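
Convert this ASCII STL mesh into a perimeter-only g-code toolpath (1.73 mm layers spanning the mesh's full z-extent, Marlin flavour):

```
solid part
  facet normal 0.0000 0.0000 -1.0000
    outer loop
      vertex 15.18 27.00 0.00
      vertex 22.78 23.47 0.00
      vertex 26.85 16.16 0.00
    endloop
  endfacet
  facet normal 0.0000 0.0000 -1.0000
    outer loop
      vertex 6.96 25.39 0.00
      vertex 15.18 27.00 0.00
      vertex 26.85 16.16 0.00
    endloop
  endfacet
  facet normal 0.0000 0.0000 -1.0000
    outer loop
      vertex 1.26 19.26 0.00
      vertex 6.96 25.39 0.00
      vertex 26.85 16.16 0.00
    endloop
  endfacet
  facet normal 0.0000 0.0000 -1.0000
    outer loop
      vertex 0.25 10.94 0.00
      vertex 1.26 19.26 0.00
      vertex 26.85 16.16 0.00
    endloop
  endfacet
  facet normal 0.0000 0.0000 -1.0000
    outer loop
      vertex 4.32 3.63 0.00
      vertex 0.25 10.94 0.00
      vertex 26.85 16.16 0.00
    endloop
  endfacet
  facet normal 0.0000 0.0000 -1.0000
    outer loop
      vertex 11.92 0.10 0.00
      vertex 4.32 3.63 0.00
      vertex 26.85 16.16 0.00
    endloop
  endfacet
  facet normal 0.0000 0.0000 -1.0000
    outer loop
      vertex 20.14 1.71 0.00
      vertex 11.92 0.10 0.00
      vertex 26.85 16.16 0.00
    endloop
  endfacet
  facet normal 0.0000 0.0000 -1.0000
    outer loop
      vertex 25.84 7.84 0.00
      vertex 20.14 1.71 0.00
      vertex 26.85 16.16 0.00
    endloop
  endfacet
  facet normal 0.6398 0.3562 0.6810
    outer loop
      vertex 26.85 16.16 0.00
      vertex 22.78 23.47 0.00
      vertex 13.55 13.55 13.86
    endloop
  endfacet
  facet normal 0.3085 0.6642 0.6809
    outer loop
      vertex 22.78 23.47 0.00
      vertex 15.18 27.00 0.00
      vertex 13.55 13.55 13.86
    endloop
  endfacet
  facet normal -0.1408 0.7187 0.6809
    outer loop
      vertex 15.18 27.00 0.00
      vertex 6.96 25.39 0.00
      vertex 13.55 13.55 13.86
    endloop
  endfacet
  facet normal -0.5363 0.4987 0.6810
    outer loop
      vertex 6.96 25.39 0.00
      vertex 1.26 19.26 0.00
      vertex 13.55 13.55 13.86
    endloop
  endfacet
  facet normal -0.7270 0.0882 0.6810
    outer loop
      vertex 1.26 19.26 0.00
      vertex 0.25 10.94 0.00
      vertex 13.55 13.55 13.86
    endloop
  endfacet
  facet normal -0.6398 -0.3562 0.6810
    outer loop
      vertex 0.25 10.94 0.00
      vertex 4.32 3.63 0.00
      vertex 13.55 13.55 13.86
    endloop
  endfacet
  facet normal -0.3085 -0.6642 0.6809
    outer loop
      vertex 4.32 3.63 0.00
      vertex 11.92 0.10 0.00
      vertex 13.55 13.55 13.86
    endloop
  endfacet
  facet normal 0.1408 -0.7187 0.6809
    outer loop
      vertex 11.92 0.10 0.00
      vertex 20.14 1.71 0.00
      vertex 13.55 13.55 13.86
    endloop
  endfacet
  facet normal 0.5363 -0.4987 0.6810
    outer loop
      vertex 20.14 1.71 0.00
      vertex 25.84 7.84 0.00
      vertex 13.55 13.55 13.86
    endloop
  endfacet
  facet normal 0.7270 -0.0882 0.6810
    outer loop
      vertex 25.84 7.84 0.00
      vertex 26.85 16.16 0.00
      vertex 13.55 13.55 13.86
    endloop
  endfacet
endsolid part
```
; perimeter-only toolpath
G21 ; units = mm
G90 ; absolute positioning
G28 ; home
; layer 1
G0 Z1.73
G0 X25.19 Y15.83
G1 X21.63 Y22.23
G1 X14.98 Y25.32
G1 X7.78 Y23.91
G1 X2.80 Y18.55
G1 X1.91 Y11.27
G1 X5.47 Y4.87
G1 X12.12 Y1.78
G1 X19.32 Y3.19
G1 X24.30 Y8.55
G1 X25.19 Y15.83
; layer 2
G0 Z3.46
G0 X23.53 Y15.51
G1 X20.47 Y20.99
G1 X14.77 Y23.64
G1 X8.61 Y22.43
G1 X4.33 Y17.83
G1 X3.58 Y11.59
G1 X6.63 Y6.11
G1 X12.33 Y3.46
G1 X18.49 Y4.67
G1 X22.77 Y9.27
G1 X23.53 Y15.51
; layer 3
G0 Z5.20
G0 X21.86 Y15.18
G1 X19.32 Y19.75
G1 X14.57 Y21.96
G1 X9.43 Y20.95
G1 X5.87 Y17.12
G1 X5.24 Y11.92
G1 X7.78 Y7.35
G1 X12.53 Y5.14
G1 X17.67 Y6.15
G1 X21.23 Y9.98
G1 X21.86 Y15.18
; layer 4
G0 Z6.93
G0 X20.20 Y14.86
G1 X18.16 Y18.51
G1 X14.37 Y20.27
G1 X10.26 Y19.47
G1 X7.41 Y16.41
G1 X6.90 Y12.25
G1 X8.94 Y8.59
G1 X12.73 Y6.83
G1 X16.84 Y7.63
G1 X19.70 Y10.70
G1 X20.20 Y14.86
; layer 5
G0 Z8.66
G0 X18.54 Y14.53
G1 X17.01 Y17.27
G1 X14.16 Y18.59
G1 X11.08 Y17.99
G1 X8.94 Y15.69
G1 X8.56 Y12.57
G1 X10.09 Y9.83
G1 X12.94 Y8.51
G1 X16.02 Y9.11
G1 X18.16 Y11.41
G1 X18.54 Y14.53
; layer 6
G0 Z10.39
G0 X16.88 Y14.20
G1 X15.86 Y16.03
G1 X13.96 Y16.91
G1 X11.90 Y16.51
G1 X10.48 Y14.98
G1 X10.23 Y12.90
G1 X11.24 Y11.07
G1 X13.14 Y10.19
G1 X15.20 Y10.59
G1 X16.62 Y12.12
G1 X16.88 Y14.20
; layer 7
G0 Z12.13
G0 X15.21 Y13.88
G1 X14.70 Y14.79
G1 X13.75 Y15.23
G1 X12.73 Y15.03
G1 X12.01 Y14.26
G1 X11.89 Y13.22
G1 X12.40 Y12.31
G1 X13.35 Y11.87
G1 X14.37 Y12.07
G1 X15.09 Y12.84
G1 X15.21 Y13.88
M2 ; end

The solid is a regular 10-sided pyramid, base circumscribed radius ≈ 13.6 mm, apex at z ≈ 13.9 mm. Slicing at Δz = 1.73 mm — 8 equal slices spanning the solid's height, so layer i sits at z = i·h/8 — gives 7 non-empty perimeters. Each is a 10-segment closed polygon; G0 lifts to the layer z and rapids to the start vertex, then G1 traces the edges. The cross-section shrinks linearly with z (the slice at the apex is degenerate and omitted).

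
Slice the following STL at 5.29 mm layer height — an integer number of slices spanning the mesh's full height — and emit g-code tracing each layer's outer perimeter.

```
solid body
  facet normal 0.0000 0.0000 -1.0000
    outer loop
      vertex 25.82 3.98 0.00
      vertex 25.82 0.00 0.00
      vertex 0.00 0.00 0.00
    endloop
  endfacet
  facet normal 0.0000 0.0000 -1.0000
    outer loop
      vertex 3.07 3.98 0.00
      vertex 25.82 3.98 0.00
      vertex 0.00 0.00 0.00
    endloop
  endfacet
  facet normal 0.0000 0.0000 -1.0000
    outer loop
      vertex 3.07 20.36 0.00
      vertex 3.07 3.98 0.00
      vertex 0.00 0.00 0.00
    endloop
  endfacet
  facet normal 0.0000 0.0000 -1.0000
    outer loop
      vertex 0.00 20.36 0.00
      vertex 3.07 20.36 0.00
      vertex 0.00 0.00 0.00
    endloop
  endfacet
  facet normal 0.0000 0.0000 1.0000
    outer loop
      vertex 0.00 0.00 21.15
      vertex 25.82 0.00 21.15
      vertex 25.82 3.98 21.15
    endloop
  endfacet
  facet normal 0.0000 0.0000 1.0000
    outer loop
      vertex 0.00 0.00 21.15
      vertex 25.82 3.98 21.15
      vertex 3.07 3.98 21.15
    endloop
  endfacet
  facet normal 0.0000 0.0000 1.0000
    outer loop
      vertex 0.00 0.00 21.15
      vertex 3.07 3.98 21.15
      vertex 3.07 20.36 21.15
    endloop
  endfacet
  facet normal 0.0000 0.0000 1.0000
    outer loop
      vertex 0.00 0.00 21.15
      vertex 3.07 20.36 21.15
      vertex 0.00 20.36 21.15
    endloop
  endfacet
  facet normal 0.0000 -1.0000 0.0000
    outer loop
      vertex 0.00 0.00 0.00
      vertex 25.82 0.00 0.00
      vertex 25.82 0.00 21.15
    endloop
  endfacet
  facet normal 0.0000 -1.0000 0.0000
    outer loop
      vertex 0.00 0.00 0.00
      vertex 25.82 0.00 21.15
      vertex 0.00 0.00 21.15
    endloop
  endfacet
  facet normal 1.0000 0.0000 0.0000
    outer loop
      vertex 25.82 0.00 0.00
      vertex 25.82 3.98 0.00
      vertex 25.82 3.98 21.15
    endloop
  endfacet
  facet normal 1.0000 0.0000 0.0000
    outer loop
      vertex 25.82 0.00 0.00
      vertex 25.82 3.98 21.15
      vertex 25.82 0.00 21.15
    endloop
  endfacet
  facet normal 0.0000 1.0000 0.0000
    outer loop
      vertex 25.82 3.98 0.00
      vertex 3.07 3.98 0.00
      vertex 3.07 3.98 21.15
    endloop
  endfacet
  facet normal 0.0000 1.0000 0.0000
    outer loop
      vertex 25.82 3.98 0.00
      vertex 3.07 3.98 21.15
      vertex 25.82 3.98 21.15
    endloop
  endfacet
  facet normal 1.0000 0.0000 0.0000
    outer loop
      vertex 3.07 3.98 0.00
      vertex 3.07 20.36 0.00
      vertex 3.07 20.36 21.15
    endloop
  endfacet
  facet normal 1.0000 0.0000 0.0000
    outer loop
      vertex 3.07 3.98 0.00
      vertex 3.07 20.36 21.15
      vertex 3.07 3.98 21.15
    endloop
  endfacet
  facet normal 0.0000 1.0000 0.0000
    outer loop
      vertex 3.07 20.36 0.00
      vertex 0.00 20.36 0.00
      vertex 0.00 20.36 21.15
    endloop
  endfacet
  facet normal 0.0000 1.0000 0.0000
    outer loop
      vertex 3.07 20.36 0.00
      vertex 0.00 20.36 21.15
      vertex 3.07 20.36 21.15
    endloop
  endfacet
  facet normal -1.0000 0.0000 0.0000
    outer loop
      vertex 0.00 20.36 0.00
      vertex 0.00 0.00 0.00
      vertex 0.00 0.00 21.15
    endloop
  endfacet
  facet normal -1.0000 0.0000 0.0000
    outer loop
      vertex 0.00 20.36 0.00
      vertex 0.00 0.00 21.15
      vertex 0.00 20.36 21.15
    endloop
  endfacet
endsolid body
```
; perimeter-only toolpath
G21 ; units = mm
G90 ; absolute positioning
G28 ; home
; layer 1
G0 Z5.29
G0 X0.00 Y0.00
G1 X25.82 Y0.00
G1 X25.82 Y3.98
G1 X3.07 Y3.98
G1 X3.07 Y20.36
G1 X0.00 Y20.36
G1 X0.00 Y0.00
; layer 2
G0 Z10.57
G0 X0.00 Y0.00
G1 X25.82 Y0.00
G1 X25.82 Y3.98
G1 X3.07 Y3.98
G1 X3.07 Y20.36
G1 X0.00 Y20.36
G1 X0.00 Y0.00
; layer 3
G0 Z15.86
G0 X0.00 Y0.00
G1 X25.82 Y0.00
G1 X25.82 Y3.98
G1 X3.07 Y3.98
G1 X3.07 Y20.36
G1 X0.00 Y20.36
G1 X0.00 Y0.00
; layer 4
G0 Z21.15
G0 X0.00 Y0.00
G1 X25.82 Y0.00
G1 X25.82 Y3.98
G1 X3.07 Y3.98
G1 X3.07 Y20.36
G1 X0.00 Y20.36
G1 X0.00 Y0.00
M2 ; end

The solid is an L-shaped prism: outer 25.8 × 20.4 mm, arm thicknesses ≈ 3.98 mm (horizontal) and 3.07 mm (vertical), extruded 21.1 mm in z. Slicing at Δz = 5.29 mm — 4 equal slices spanning the solid's height, so layer i sits at z = i·h/4 — gives 4 non-empty perimeters. Each is a 6-segment closed polygon; G0 lifts to the layer z and rapids to the start vertex, then G1 traces the edges.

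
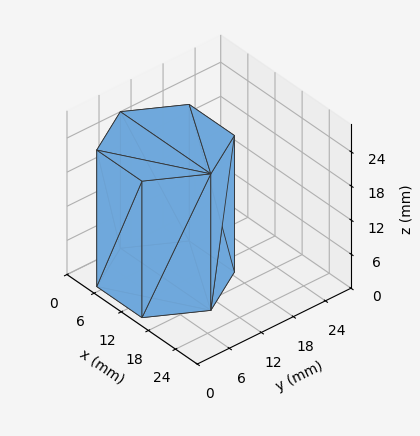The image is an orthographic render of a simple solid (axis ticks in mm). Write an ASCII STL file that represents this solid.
Reading the render: the shape is a regular 6-sided prism (a cylinder approximated with 6 flat sides), circumscribed radius ≈ 10 mm, height ≈ 24 mm (dimensions read to the nearest mm from the axis ticks). For the STL, each face is triangulated and given an outward normal.

solid part
  facet normal 0.0000 0.0000 -1.0000
    outer loop
      vertex 5.00 18.66 0.00
      vertex 15.00 18.66 0.00
      vertex 20.00 10.00 0.00
    endloop
  endfacet
  facet normal 0.0000 0.0000 -1.0000
    outer loop
      vertex 0.00 10.00 0.00
      vertex 5.00 18.66 0.00
      vertex 20.00 10.00 0.00
    endloop
  endfacet
  facet normal 0.0000 0.0000 -1.0000
    outer loop
      vertex 5.00 1.34 0.00
      vertex 0.00 10.00 0.00
      vertex 20.00 10.00 0.00
    endloop
  endfacet
  facet normal 0.0000 0.0000 -1.0000
    outer loop
      vertex 15.00 1.34 0.00
      vertex 5.00 1.34 0.00
      vertex 20.00 10.00 0.00
    endloop
  endfacet
  facet normal 0.0000 0.0000 1.0000
    outer loop
      vertex 20.00 10.00 24.00
      vertex 15.00 18.66 24.00
      vertex 5.00 18.66 24.00
    endloop
  endfacet
  facet normal 0.0000 0.0000 1.0000
    outer loop
      vertex 20.00 10.00 24.00
      vertex 5.00 18.66 24.00
      vertex 0.00 10.00 24.00
    endloop
  endfacet
  facet normal 0.0000 0.0000 1.0000
    outer loop
      vertex 20.00 10.00 24.00
      vertex 0.00 10.00 24.00
      vertex 5.00 1.34 24.00
    endloop
  endfacet
  facet normal 0.0000 0.0000 1.0000
    outer loop
      vertex 20.00 10.00 24.00
      vertex 5.00 1.34 24.00
      vertex 15.00 1.34 24.00
    endloop
  endfacet
  facet normal 0.8660 0.5000 0.0000
    outer loop
      vertex 20.00 10.00 0.00
      vertex 15.00 18.66 0.00
      vertex 15.00 18.66 24.00
    endloop
  endfacet
  facet normal 0.8660 0.5000 0.0000
    outer loop
      vertex 20.00 10.00 0.00
      vertex 15.00 18.66 24.00
      vertex 20.00 10.00 24.00
    endloop
  endfacet
  facet normal 0.0000 1.0000 0.0000
    outer loop
      vertex 15.00 18.66 0.00
      vertex 5.00 18.66 0.00
      vertex 5.00 18.66 24.00
    endloop
  endfacet
  facet normal 0.0000 1.0000 0.0000
    outer loop
      vertex 15.00 18.66 0.00
      vertex 5.00 18.66 24.00
      vertex 15.00 18.66 24.00
    endloop
  endfacet
  facet normal -0.8660 0.5000 0.0000
    outer loop
      vertex 5.00 18.66 0.00
      vertex 0.00 10.00 0.00
      vertex 0.00 10.00 24.00
    endloop
  endfacet
  facet normal -0.8660 0.5000 0.0000
    outer loop
      vertex 5.00 18.66 0.00
      vertex 0.00 10.00 24.00
      vertex 5.00 18.66 24.00
    endloop
  endfacet
  facet normal -0.8660 -0.5000 0.0000
    outer loop
      vertex 0.00 10.00 0.00
      vertex 5.00 1.34 0.00
      vertex 5.00 1.34 24.00
    endloop
  endfacet
  facet normal -0.8660 -0.5000 0.0000
    outer loop
      vertex 0.00 10.00 0.00
      vertex 5.00 1.34 24.00
      vertex 0.00 10.00 24.00
    endloop
  endfacet
  facet normal 0.0000 -1.0000 0.0000
    outer loop
      vertex 5.00 1.34 0.00
      vertex 15.00 1.34 0.00
      vertex 15.00 1.34 24.00
    endloop
  endfacet
  facet normal 0.0000 -1.0000 0.0000
    outer loop
      vertex 5.00 1.34 0.00
      vertex 15.00 1.34 24.00
      vertex 5.00 1.34 24.00
    endloop
  endfacet
  facet normal 0.8660 -0.5000 0.0000
    outer loop
      vertex 15.00 1.34 0.00
      vertex 20.00 10.00 0.00
      vertex 20.00 10.00 24.00
    endloop
  endfacet
  facet normal 0.8660 -0.5000 0.0000
    outer loop
      vertex 15.00 1.34 0.00
      vertex 20.00 10.00 24.00
      vertex 15.00 1.34 24.00
    endloop
  endfacet
endsolid part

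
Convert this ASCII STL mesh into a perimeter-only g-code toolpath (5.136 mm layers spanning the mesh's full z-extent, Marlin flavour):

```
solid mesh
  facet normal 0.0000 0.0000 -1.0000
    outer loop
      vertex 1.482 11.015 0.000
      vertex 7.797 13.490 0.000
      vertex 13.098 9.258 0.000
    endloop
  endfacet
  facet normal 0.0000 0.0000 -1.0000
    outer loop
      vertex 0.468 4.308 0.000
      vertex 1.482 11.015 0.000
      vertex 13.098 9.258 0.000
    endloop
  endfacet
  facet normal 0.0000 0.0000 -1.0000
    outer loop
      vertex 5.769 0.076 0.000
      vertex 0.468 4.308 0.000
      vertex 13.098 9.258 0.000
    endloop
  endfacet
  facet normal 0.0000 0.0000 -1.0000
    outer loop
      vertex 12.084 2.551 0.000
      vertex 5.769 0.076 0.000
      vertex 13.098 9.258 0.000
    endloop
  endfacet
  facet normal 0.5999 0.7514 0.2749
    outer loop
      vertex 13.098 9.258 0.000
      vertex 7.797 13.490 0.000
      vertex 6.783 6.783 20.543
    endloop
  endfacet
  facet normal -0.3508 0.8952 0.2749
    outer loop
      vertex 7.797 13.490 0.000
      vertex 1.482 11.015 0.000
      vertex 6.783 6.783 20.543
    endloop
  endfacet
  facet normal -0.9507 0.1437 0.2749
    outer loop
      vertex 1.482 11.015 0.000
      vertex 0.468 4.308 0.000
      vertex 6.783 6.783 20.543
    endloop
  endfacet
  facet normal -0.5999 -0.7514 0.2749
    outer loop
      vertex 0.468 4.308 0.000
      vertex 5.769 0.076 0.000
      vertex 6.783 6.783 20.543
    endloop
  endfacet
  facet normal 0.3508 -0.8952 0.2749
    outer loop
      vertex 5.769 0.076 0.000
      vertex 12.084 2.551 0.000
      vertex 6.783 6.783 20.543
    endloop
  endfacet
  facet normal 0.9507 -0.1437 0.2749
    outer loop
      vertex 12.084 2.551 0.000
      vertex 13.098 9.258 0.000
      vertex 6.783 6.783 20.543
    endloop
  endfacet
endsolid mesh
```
; perimeter-only toolpath
G21 ; units = mm
G90 ; absolute positioning
G28 ; home
; layer 1
G0 Z5.136
G0 X11.519 Y8.639
G1 X7.543 Y11.813
G1 X2.807 Y9.957
G1 X2.047 Y4.927
G1 X6.023 Y1.753
G1 X10.759 Y3.609
G1 X11.519 Y8.639
; layer 2
G0 Z10.271
G0 X9.941 Y8.021
G1 X7.290 Y10.136
G1 X4.133 Y8.899
G1 X3.626 Y5.546
G1 X6.276 Y3.429
G1 X9.434 Y4.667
G1 X9.941 Y8.021
; layer 3
G0 Z15.407
G0 X8.362 Y7.402
G1 X7.037 Y8.460
G1 X5.458 Y7.841
G1 X5.204 Y6.164
G1 X6.530 Y5.106
G1 X8.108 Y5.725
G1 X8.362 Y7.402
M2 ; end

The solid is a regular 6-sided pyramid, base circumscribed radius ≈ 6.78 mm, apex at z ≈ 20.5 mm. Slicing at Δz = 5.136 mm — 4 equal slices spanning the solid's height, so layer i sits at z = i·h/4 — gives 3 non-empty perimeters. Each is a 6-segment closed polygon; G0 lifts to the layer z and rapids to the start vertex, then G1 traces the edges. The cross-section shrinks linearly with z (the slice at the apex is degenerate and omitted).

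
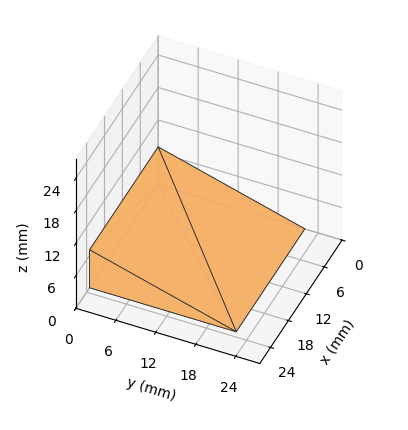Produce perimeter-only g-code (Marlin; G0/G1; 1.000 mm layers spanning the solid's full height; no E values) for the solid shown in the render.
Reading the render: the shape is a wedge (ramp): 23 × 22 mm base, rising to 7 mm along the y=0 edge and sloping linearly to z=0 at y=22 (dimensions read to the nearest mm from the axis ticks). For the g-code, the solid's height is divided into equal slices at the stated Δz and each level perimeter traced with G1 moves after a G0 lift.

; perimeter-only toolpath
G21 ; units = mm
G90 ; absolute positioning
G28 ; home
; layer 1
G0 Z1.000
G0 X0.000 Y0.000
G1 X23.000 Y0.000
G1 X23.000 Y18.857
G1 X0.000 Y18.857
G1 X0.000 Y0.000
; layer 2
G0 Z2.000
G0 X0.000 Y0.000
G1 X23.000 Y0.000
G1 X23.000 Y15.714
G1 X0.000 Y15.714
G1 X0.000 Y0.000
; layer 3
G0 Z3.000
G0 X0.000 Y0.000
G1 X23.000 Y0.000
G1 X23.000 Y12.571
G1 X0.000 Y12.571
G1 X0.000 Y0.000
; layer 4
G0 Z4.000
G0 X0.000 Y0.000
G1 X23.000 Y0.000
G1 X23.000 Y9.429
G1 X0.000 Y9.429
G1 X0.000 Y0.000
; layer 5
G0 Z5.000
G0 X0.000 Y0.000
G1 X23.000 Y0.000
G1 X23.000 Y6.286
G1 X0.000 Y6.286
G1 X0.000 Y0.000
; layer 6
G0 Z6.000
G0 X0.000 Y0.000
G1 X23.000 Y0.000
G1 X23.000 Y3.143
G1 X0.000 Y3.143
G1 X0.000 Y0.000
M2 ; end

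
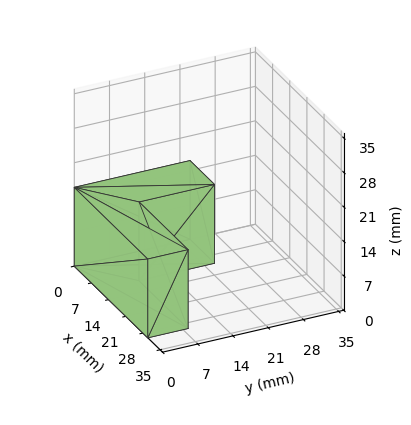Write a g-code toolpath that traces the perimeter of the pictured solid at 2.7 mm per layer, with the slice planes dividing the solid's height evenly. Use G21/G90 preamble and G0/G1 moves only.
Reading the render: the shape is an L-shaped prism: outer 30 × 23 mm, arm thicknesses ≈ 8 mm (horizontal) and 10 mm (vertical), extruded 16 mm in z (dimensions read to the nearest mm from the axis ticks). For the g-code, the solid's height is divided into equal slices at the stated Δz and each level perimeter traced with G1 moves after a G0 lift.

; perimeter-only toolpath
G21 ; units = mm
G90 ; absolute positioning
G28 ; home
; layer 1
G0 Z2.7
G0 X0.0 Y0.0
G1 X30.0 Y0.0
G1 X30.0 Y8.0
G1 X10.0 Y8.0
G1 X10.0 Y23.0
G1 X0.0 Y23.0
G1 X0.0 Y0.0
; layer 2
G0 Z5.3
G0 X0.0 Y0.0
G1 X30.0 Y0.0
G1 X30.0 Y8.0
G1 X10.0 Y8.0
G1 X10.0 Y23.0
G1 X0.0 Y23.0
G1 X0.0 Y0.0
; layer 3
G0 Z8.0
G0 X0.0 Y0.0
G1 X30.0 Y0.0
G1 X30.0 Y8.0
G1 X10.0 Y8.0
G1 X10.0 Y23.0
G1 X0.0 Y23.0
G1 X0.0 Y0.0
; layer 4
G0 Z10.7
G0 X0.0 Y0.0
G1 X30.0 Y0.0
G1 X30.0 Y8.0
G1 X10.0 Y8.0
G1 X10.0 Y23.0
G1 X0.0 Y23.0
G1 X0.0 Y0.0
; layer 5
G0 Z13.3
G0 X0.0 Y0.0
G1 X30.0 Y0.0
G1 X30.0 Y8.0
G1 X10.0 Y8.0
G1 X10.0 Y23.0
G1 X0.0 Y23.0
G1 X0.0 Y0.0
; layer 6
G0 Z16.0
G0 X0.0 Y0.0
G1 X30.0 Y0.0
G1 X30.0 Y8.0
G1 X10.0 Y8.0
G1 X10.0 Y23.0
G1 X0.0 Y23.0
G1 X0.0 Y0.0
M2 ; end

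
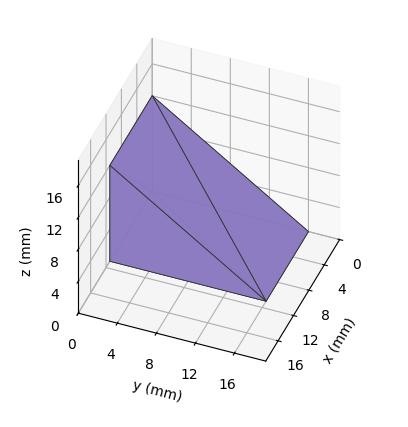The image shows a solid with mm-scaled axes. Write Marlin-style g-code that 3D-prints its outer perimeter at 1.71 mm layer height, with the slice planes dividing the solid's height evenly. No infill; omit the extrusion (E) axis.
Reading the render: the shape is a wedge (ramp): 11 × 16 mm base, rising to 12 mm along the y=0 edge and sloping linearly to z=0 at y=16 (dimensions read to the nearest mm from the axis ticks). For the g-code, the solid's height is divided into equal slices at the stated Δz and each level perimeter traced with G1 moves after a G0 lift.

; perimeter-only toolpath
G21 ; units = mm
G90 ; absolute positioning
G28 ; home
; layer 1
G0 Z1.71
G0 X0.00 Y0.00
G1 X11.00 Y0.00
G1 X11.00 Y13.71
G1 X0.00 Y13.71
G1 X0.00 Y0.00
; layer 2
G0 Z3.43
G0 X0.00 Y0.00
G1 X11.00 Y0.00
G1 X11.00 Y11.43
G1 X0.00 Y11.43
G1 X0.00 Y0.00
; layer 3
G0 Z5.14
G0 X0.00 Y0.00
G1 X11.00 Y0.00
G1 X11.00 Y9.14
G1 X0.00 Y9.14
G1 X0.00 Y0.00
; layer 4
G0 Z6.86
G0 X0.00 Y0.00
G1 X11.00 Y0.00
G1 X11.00 Y6.86
G1 X0.00 Y6.86
G1 X0.00 Y0.00
; layer 5
G0 Z8.57
G0 X0.00 Y0.00
G1 X11.00 Y0.00
G1 X11.00 Y4.57
G1 X0.00 Y4.57
G1 X0.00 Y0.00
; layer 6
G0 Z10.29
G0 X0.00 Y0.00
G1 X11.00 Y0.00
G1 X11.00 Y2.29
G1 X0.00 Y2.29
G1 X0.00 Y0.00
M2 ; end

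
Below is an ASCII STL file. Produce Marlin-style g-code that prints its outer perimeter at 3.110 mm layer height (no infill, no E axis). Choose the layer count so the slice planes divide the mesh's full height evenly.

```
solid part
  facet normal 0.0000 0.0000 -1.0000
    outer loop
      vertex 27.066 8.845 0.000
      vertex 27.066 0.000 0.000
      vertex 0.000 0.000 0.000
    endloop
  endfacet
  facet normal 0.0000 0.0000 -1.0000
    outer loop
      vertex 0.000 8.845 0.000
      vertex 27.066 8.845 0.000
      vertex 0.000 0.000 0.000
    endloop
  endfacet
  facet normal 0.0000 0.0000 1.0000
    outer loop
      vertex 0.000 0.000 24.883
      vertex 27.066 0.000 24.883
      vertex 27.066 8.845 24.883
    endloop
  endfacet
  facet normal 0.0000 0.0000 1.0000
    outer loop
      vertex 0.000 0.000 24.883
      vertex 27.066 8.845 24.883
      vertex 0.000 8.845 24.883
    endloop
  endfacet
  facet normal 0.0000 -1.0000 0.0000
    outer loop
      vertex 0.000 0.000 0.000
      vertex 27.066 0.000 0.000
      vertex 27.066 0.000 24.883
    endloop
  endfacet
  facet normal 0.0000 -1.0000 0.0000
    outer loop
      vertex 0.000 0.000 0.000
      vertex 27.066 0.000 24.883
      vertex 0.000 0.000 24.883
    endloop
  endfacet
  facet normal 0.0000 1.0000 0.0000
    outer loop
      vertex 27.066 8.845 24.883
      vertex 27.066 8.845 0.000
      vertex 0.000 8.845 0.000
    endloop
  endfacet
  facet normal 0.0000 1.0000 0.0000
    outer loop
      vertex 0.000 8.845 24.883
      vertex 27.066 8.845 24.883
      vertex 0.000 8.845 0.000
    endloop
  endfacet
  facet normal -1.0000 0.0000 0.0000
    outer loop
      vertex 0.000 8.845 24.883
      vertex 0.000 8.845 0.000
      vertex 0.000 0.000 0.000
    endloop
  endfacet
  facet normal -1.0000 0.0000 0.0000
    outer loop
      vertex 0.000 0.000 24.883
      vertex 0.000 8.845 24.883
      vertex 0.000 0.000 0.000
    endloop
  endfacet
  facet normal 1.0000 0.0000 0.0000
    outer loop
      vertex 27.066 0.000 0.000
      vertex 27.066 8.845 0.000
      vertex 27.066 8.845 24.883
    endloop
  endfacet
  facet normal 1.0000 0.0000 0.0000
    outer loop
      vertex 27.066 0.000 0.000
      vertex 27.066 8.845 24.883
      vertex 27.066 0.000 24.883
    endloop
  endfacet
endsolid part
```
; perimeter-only toolpath
G21 ; units = mm
G90 ; absolute positioning
G28 ; home
; layer 1
G0 Z3.110
G0 X0.000 Y0.000
G1 X27.066 Y0.000
G1 X27.066 Y8.845
G1 X0.000 Y8.845
G1 X0.000 Y0.000
; layer 2
G0 Z6.221
G0 X0.000 Y0.000
G1 X27.066 Y0.000
G1 X27.066 Y8.845
G1 X0.000 Y8.845
G1 X0.000 Y0.000
; layer 3
G0 Z9.331
G0 X0.000 Y0.000
G1 X27.066 Y0.000
G1 X27.066 Y8.845
G1 X0.000 Y8.845
G1 X0.000 Y0.000
; layer 4
G0 Z12.441
G0 X0.000 Y0.000
G1 X27.066 Y0.000
G1 X27.066 Y8.845
G1 X0.000 Y8.845
G1 X0.000 Y0.000
; layer 5
G0 Z15.552
G0 X0.000 Y0.000
G1 X27.066 Y0.000
G1 X27.066 Y8.845
G1 X0.000 Y8.845
G1 X0.000 Y0.000
; layer 6
G0 Z18.662
G0 X0.000 Y0.000
G1 X27.066 Y0.000
G1 X27.066 Y8.845
G1 X0.000 Y8.845
G1 X0.000 Y0.000
; layer 7
G0 Z21.773
G0 X0.000 Y0.000
G1 X27.066 Y0.000
G1 X27.066 Y8.845
G1 X0.000 Y8.845
G1 X0.000 Y0.000
; layer 8
G0 Z24.883
G0 X0.000 Y0.000
G1 X27.066 Y0.000
G1 X27.066 Y8.845
G1 X0.000 Y8.845
G1 X0.000 Y0.000
M2 ; end

The solid is a rectangular box, roughly 27.1 × 8.85 mm footprint and 24.9 mm tall. Slicing at Δz = 3.110 mm — 8 equal slices spanning the solid's height, so layer i sits at z = i·h/8 — gives 8 non-empty perimeters. Each is a 4-segment closed polygon; G0 lifts to the layer z and rapids to the start vertex, then G1 traces the edges.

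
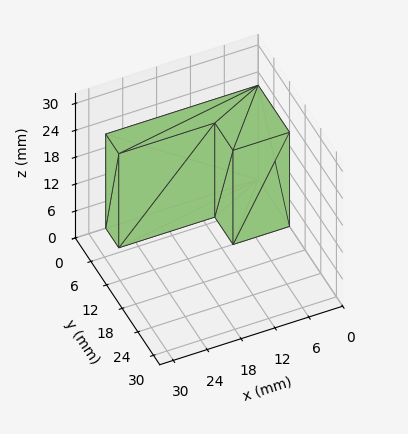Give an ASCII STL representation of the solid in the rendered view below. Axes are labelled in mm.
Reading the render: the shape is an L-shaped prism: outer 27 × 12 mm, arm thicknesses ≈ 5 mm (horizontal) and 10 mm (vertical), extruded 21 mm in z (dimensions read to the nearest mm from the axis ticks). For the STL, each face is triangulated and given an outward normal.

solid part
  facet normal 0.0000 0.0000 -1.0000
    outer loop
      vertex 27.000 5.000 0.000
      vertex 27.000 0.000 0.000
      vertex 0.000 0.000 0.000
    endloop
  endfacet
  facet normal 0.0000 0.0000 -1.0000
    outer loop
      vertex 10.000 5.000 0.000
      vertex 27.000 5.000 0.000
      vertex 0.000 0.000 0.000
    endloop
  endfacet
  facet normal 0.0000 0.0000 -1.0000
    outer loop
      vertex 10.000 12.000 0.000
      vertex 10.000 5.000 0.000
      vertex 0.000 0.000 0.000
    endloop
  endfacet
  facet normal 0.0000 0.0000 -1.0000
    outer loop
      vertex 0.000 12.000 0.000
      vertex 10.000 12.000 0.000
      vertex 0.000 0.000 0.000
    endloop
  endfacet
  facet normal 0.0000 0.0000 1.0000
    outer loop
      vertex 0.000 0.000 21.000
      vertex 27.000 0.000 21.000
      vertex 27.000 5.000 21.000
    endloop
  endfacet
  facet normal 0.0000 0.0000 1.0000
    outer loop
      vertex 0.000 0.000 21.000
      vertex 27.000 5.000 21.000
      vertex 10.000 5.000 21.000
    endloop
  endfacet
  facet normal 0.0000 0.0000 1.0000
    outer loop
      vertex 0.000 0.000 21.000
      vertex 10.000 5.000 21.000
      vertex 10.000 12.000 21.000
    endloop
  endfacet
  facet normal 0.0000 0.0000 1.0000
    outer loop
      vertex 0.000 0.000 21.000
      vertex 10.000 12.000 21.000
      vertex 0.000 12.000 21.000
    endloop
  endfacet
  facet normal 0.0000 -1.0000 0.0000
    outer loop
      vertex 0.000 0.000 0.000
      vertex 27.000 0.000 0.000
      vertex 27.000 0.000 21.000
    endloop
  endfacet
  facet normal 0.0000 -1.0000 0.0000
    outer loop
      vertex 0.000 0.000 0.000
      vertex 27.000 0.000 21.000
      vertex 0.000 0.000 21.000
    endloop
  endfacet
  facet normal 1.0000 0.0000 0.0000
    outer loop
      vertex 27.000 0.000 0.000
      vertex 27.000 5.000 0.000
      vertex 27.000 5.000 21.000
    endloop
  endfacet
  facet normal 1.0000 0.0000 0.0000
    outer loop
      vertex 27.000 0.000 0.000
      vertex 27.000 5.000 21.000
      vertex 27.000 0.000 21.000
    endloop
  endfacet
  facet normal 0.0000 1.0000 0.0000
    outer loop
      vertex 27.000 5.000 0.000
      vertex 10.000 5.000 0.000
      vertex 10.000 5.000 21.000
    endloop
  endfacet
  facet normal 0.0000 1.0000 0.0000
    outer loop
      vertex 27.000 5.000 0.000
      vertex 10.000 5.000 21.000
      vertex 27.000 5.000 21.000
    endloop
  endfacet
  facet normal 1.0000 0.0000 0.0000
    outer loop
      vertex 10.000 5.000 0.000
      vertex 10.000 12.000 0.000
      vertex 10.000 12.000 21.000
    endloop
  endfacet
  facet normal 1.0000 0.0000 0.0000
    outer loop
      vertex 10.000 5.000 0.000
      vertex 10.000 12.000 21.000
      vertex 10.000 5.000 21.000
    endloop
  endfacet
  facet normal 0.0000 1.0000 0.0000
    outer loop
      vertex 10.000 12.000 0.000
      vertex 0.000 12.000 0.000
      vertex 0.000 12.000 21.000
    endloop
  endfacet
  facet normal 0.0000 1.0000 0.0000
    outer loop
      vertex 10.000 12.000 0.000
      vertex 0.000 12.000 21.000
      vertex 10.000 12.000 21.000
    endloop
  endfacet
  facet normal -1.0000 0.0000 0.0000
    outer loop
      vertex 0.000 12.000 0.000
      vertex 0.000 0.000 0.000
      vertex 0.000 0.000 21.000
    endloop
  endfacet
  facet normal -1.0000 0.0000 0.0000
    outer loop
      vertex 0.000 12.000 0.000
      vertex 0.000 0.000 21.000
      vertex 0.000 12.000 21.000
    endloop
  endfacet
endsolid part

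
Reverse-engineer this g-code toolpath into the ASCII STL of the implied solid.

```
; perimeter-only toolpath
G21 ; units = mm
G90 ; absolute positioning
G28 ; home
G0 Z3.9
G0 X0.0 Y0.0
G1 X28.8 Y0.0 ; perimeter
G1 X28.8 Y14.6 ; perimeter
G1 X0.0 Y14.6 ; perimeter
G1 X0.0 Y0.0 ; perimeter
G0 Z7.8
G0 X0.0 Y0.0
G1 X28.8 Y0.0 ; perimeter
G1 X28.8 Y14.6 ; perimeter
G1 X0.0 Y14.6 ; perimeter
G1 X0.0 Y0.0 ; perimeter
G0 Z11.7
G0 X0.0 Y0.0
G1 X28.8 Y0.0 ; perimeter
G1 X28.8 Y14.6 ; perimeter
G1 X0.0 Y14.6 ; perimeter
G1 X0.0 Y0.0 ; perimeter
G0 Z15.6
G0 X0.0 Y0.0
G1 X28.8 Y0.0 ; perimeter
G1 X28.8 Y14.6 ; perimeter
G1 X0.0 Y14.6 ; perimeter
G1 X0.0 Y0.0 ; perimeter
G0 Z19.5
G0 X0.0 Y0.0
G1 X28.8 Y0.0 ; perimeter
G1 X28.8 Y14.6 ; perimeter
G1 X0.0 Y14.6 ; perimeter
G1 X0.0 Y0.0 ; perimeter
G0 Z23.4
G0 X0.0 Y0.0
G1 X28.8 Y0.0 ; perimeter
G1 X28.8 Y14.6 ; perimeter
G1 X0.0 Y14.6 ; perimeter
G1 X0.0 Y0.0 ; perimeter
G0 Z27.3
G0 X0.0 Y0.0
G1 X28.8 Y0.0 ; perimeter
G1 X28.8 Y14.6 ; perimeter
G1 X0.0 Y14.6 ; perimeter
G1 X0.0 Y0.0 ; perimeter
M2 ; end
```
solid part
  facet normal 0.0000 0.0000 -1.0000
    outer loop
      vertex 28.8 14.6 0.0
      vertex 28.8 0.0 0.0
      vertex 0.0 0.0 0.0
    endloop
  endfacet
  facet normal 0.0000 0.0000 -1.0000
    outer loop
      vertex 0.0 14.6 0.0
      vertex 28.8 14.6 0.0
      vertex 0.0 0.0 0.0
    endloop
  endfacet
  facet normal 0.0000 0.0000 1.0000
    outer loop
      vertex 0.0 0.0 27.3
      vertex 28.8 0.0 27.3
      vertex 28.8 14.6 27.3
    endloop
  endfacet
  facet normal 0.0000 0.0000 1.0000
    outer loop
      vertex 0.0 0.0 27.3
      vertex 28.8 14.6 27.3
      vertex 0.0 14.6 27.3
    endloop
  endfacet
  facet normal 0.0000 -1.0000 0.0000
    outer loop
      vertex 0.0 0.0 0.0
      vertex 28.8 0.0 0.0
      vertex 28.8 0.0 27.3
    endloop
  endfacet
  facet normal 0.0000 -1.0000 0.0000
    outer loop
      vertex 0.0 0.0 0.0
      vertex 28.8 0.0 27.3
      vertex 0.0 0.0 27.3
    endloop
  endfacet
  facet normal 0.0000 1.0000 0.0000
    outer loop
      vertex 28.8 14.6 27.3
      vertex 28.8 14.6 0.0
      vertex 0.0 14.6 0.0
    endloop
  endfacet
  facet normal 0.0000 1.0000 0.0000
    outer loop
      vertex 0.0 14.6 27.3
      vertex 28.8 14.6 27.3
      vertex 0.0 14.6 0.0
    endloop
  endfacet
  facet normal -1.0000 0.0000 0.0000
    outer loop
      vertex 0.0 14.6 27.3
      vertex 0.0 14.6 0.0
      vertex 0.0 0.0 0.0
    endloop
  endfacet
  facet normal -1.0000 0.0000 0.0000
    outer loop
      vertex 0.0 0.0 27.3
      vertex 0.0 14.6 27.3
      vertex 0.0 0.0 0.0
    endloop
  endfacet
  facet normal 1.0000 0.0000 0.0000
    outer loop
      vertex 28.8 0.0 0.0
      vertex 28.8 14.6 0.0
      vertex 28.8 14.6 27.3
    endloop
  endfacet
  facet normal 1.0000 0.0000 0.0000
    outer loop
      vertex 28.8 0.0 0.0
      vertex 28.8 14.6 27.3
      vertex 28.8 0.0 27.3
    endloop
  endfacet
endsolid part

The G0 Z moves step by Δz≈3.9 mm. Every layer's G1 loop is the same polygon, so the solid is a straight extrusion of it from z=0 to z≈27.3. Closing with flat bottom and top caps and triangulating gives 12 facets — a rectangular box, roughly 28.8 × 14.6 mm footprint and 27.3 mm tall.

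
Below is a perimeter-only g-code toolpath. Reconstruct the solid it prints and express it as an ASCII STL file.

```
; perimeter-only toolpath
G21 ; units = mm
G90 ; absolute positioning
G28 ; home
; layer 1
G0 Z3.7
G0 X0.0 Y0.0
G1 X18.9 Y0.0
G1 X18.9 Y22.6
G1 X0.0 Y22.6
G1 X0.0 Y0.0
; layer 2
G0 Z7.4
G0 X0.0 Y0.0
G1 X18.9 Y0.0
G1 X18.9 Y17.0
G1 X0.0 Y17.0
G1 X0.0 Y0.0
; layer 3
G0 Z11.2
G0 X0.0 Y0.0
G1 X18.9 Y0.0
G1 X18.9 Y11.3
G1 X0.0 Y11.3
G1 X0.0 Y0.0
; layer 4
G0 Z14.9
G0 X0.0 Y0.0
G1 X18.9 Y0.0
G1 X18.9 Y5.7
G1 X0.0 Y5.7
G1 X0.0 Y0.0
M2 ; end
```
solid part
  facet normal 0.0000 0.0000 -1.0000
    outer loop
      vertex 18.9 28.3 0.0
      vertex 18.9 0.0 0.0
      vertex 0.0 0.0 0.0
    endloop
  endfacet
  facet normal 0.0000 0.0000 -1.0000
    outer loop
      vertex 0.0 28.3 0.0
      vertex 18.9 28.3 0.0
      vertex 0.0 0.0 0.0
    endloop
  endfacet
  facet normal 0.0000 -1.0000 0.0000
    outer loop
      vertex 0.0 0.0 0.0
      vertex 18.9 0.0 0.0
      vertex 18.9 0.0 18.6
    endloop
  endfacet
  facet normal 0.0000 -1.0000 0.0000
    outer loop
      vertex 0.0 0.0 0.0
      vertex 18.9 0.0 18.6
      vertex 0.0 0.0 18.6
    endloop
  endfacet
  facet normal 0.0000 0.5492 0.8357
    outer loop
      vertex 0.0 0.0 18.6
      vertex 18.9 0.0 18.6
      vertex 18.9 28.3 0.0
    endloop
  endfacet
  facet normal 0.0000 0.5492 0.8357
    outer loop
      vertex 0.0 0.0 18.6
      vertex 18.9 28.3 0.0
      vertex 0.0 28.3 0.0
    endloop
  endfacet
  facet normal -1.0000 0.0000 0.0000
    outer loop
      vertex 0.0 0.0 18.6
      vertex 0.0 28.3 0.0
      vertex 0.0 0.0 0.0
    endloop
  endfacet
  facet normal 1.0000 0.0000 0.0000
    outer loop
      vertex 18.9 0.0 0.0
      vertex 18.9 28.3 0.0
      vertex 18.9 0.0 18.6
    endloop
  endfacet
endsolid part

The G0 Z moves step by Δz≈3.7 mm. The G1 loops shrink linearly with z, so the solid tapers from its base footprint up to z≈18.6. Closing with a flat bottom cap and the tapered top and triangulating gives 8 facets — a wedge (ramp): 18.9 × 28.3 mm base, rising to 18.6 mm along the y=0 edge and sloping linearly to z=0 at y=28.3.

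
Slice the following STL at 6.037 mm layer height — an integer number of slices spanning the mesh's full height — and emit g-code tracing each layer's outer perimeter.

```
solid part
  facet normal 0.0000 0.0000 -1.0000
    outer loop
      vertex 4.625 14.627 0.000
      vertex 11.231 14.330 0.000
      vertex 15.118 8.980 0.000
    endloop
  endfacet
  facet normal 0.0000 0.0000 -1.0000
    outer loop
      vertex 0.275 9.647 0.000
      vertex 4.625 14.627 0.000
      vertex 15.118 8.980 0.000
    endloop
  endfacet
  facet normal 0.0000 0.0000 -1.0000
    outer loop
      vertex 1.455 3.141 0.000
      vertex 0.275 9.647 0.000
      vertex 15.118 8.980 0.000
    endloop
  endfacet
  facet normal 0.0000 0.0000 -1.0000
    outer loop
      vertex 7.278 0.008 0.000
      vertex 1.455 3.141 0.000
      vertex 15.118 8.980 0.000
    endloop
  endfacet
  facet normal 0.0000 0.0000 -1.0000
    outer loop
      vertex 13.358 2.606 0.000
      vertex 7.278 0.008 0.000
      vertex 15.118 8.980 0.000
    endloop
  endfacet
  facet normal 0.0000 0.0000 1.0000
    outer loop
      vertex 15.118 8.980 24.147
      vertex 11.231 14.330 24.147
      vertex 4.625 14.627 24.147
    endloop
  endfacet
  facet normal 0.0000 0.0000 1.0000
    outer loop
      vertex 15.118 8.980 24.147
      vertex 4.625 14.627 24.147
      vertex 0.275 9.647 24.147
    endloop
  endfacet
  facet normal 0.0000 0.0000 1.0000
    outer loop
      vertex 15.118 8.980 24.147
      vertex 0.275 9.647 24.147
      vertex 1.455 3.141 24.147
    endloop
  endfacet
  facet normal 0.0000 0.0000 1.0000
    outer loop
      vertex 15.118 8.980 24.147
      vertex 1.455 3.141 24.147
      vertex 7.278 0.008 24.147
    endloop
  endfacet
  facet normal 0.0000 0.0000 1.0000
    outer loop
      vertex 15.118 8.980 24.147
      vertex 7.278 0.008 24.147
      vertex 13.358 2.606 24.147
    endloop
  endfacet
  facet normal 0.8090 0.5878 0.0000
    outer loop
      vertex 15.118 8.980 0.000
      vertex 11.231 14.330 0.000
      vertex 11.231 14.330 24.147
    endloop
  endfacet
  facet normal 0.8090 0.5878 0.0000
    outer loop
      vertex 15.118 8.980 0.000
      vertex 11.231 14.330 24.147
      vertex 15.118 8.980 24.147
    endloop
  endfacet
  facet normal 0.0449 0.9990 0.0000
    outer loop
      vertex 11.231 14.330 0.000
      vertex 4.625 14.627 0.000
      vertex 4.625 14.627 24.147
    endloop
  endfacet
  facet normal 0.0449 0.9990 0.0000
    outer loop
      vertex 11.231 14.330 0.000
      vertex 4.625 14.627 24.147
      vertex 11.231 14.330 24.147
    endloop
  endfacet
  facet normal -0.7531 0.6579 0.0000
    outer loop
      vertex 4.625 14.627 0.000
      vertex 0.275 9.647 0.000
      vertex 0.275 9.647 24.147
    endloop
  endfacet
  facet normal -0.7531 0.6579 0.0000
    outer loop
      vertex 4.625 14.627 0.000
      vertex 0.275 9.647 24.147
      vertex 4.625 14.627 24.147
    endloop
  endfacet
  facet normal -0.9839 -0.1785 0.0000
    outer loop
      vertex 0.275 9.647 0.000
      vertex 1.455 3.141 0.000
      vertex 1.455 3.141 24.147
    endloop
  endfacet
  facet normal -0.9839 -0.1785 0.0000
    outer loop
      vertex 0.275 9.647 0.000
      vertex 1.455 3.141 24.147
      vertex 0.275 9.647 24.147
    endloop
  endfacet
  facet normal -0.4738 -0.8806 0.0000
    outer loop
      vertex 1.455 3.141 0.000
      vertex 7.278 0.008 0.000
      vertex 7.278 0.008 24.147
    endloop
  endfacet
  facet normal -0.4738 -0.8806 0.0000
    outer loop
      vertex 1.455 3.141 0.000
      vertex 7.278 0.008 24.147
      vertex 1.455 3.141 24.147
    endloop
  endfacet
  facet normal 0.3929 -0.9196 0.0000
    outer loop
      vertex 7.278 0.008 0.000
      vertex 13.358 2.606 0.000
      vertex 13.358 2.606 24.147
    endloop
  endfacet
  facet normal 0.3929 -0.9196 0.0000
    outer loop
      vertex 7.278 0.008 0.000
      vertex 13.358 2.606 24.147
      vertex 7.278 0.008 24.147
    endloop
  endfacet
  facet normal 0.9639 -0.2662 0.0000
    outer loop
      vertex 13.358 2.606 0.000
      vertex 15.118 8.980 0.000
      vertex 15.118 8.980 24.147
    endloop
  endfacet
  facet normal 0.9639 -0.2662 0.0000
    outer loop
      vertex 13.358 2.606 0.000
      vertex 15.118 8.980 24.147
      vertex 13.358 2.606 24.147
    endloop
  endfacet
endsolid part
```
; perimeter-only toolpath
G21 ; units = mm
G90 ; absolute positioning
G28 ; home
; layer 1
G0 Z6.037
G0 X15.118 Y8.980
G1 X11.231 Y14.330
G1 X4.625 Y14.627
G1 X0.275 Y9.647
G1 X1.455 Y3.141
G1 X7.278 Y0.008
G1 X13.358 Y2.606
G1 X15.118 Y8.980
; layer 2
G0 Z12.073
G0 X15.118 Y8.980
G1 X11.231 Y14.330
G1 X4.625 Y14.627
G1 X0.275 Y9.647
G1 X1.455 Y3.141
G1 X7.278 Y0.008
G1 X13.358 Y2.606
G1 X15.118 Y8.980
; layer 3
G0 Z18.110
G0 X15.118 Y8.980
G1 X11.231 Y14.330
G1 X4.625 Y14.627
G1 X0.275 Y9.647
G1 X1.455 Y3.141
G1 X7.278 Y0.008
G1 X13.358 Y2.606
G1 X15.118 Y8.980
; layer 4
G0 Z24.147
G0 X15.118 Y8.980
G1 X11.231 Y14.330
G1 X4.625 Y14.627
G1 X0.275 Y9.647
G1 X1.455 Y3.141
G1 X7.278 Y0.008
G1 X13.358 Y2.606
G1 X15.118 Y8.980
M2 ; end

The solid is a regular 7-sided prism (a cylinder approximated with 7 flat sides), circumscribed radius ≈ 7.62 mm, height ≈ 24.1 mm. Slicing at Δz = 6.037 mm — 4 equal slices spanning the solid's height, so layer i sits at z = i·h/4 — gives 4 non-empty perimeters. Each is a 7-segment closed polygon; G0 lifts to the layer z and rapids to the start vertex, then G1 traces the edges.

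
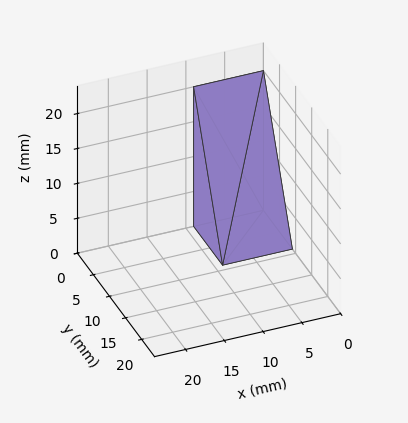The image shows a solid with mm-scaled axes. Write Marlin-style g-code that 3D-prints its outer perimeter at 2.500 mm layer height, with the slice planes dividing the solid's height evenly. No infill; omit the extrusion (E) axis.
Reading the render: the shape is a wedge (ramp): 9 × 9 mm base, rising to 20 mm along the y=0 edge and sloping linearly to z=0 at y=9 (dimensions read to the nearest mm from the axis ticks). For the g-code, the solid's height is divided into equal slices at the stated Δz and each level perimeter traced with G1 moves after a G0 lift.

; perimeter-only toolpath
G21 ; units = mm
G90 ; absolute positioning
G28 ; home
; layer 1
G0 Z2.500
G0 X0.000 Y0.000
G1 X9.000 Y0.000
G1 X9.000 Y7.875
G1 X0.000 Y7.875
G1 X0.000 Y0.000
; layer 2
G0 Z5.000
G0 X0.000 Y0.000
G1 X9.000 Y0.000
G1 X9.000 Y6.750
G1 X0.000 Y6.750
G1 X0.000 Y0.000
; layer 3
G0 Z7.500
G0 X0.000 Y0.000
G1 X9.000 Y0.000
G1 X9.000 Y5.625
G1 X0.000 Y5.625
G1 X0.000 Y0.000
; layer 4
G0 Z10.000
G0 X0.000 Y0.000
G1 X9.000 Y0.000
G1 X9.000 Y4.500
G1 X0.000 Y4.500
G1 X0.000 Y0.000
; layer 5
G0 Z12.500
G0 X0.000 Y0.000
G1 X9.000 Y0.000
G1 X9.000 Y3.375
G1 X0.000 Y3.375
G1 X0.000 Y0.000
; layer 6
G0 Z15.000
G0 X0.000 Y0.000
G1 X9.000 Y0.000
G1 X9.000 Y2.250
G1 X0.000 Y2.250
G1 X0.000 Y0.000
; layer 7
G0 Z17.500
G0 X0.000 Y0.000
G1 X9.000 Y0.000
G1 X9.000 Y1.125
G1 X0.000 Y1.125
G1 X0.000 Y0.000
M2 ; end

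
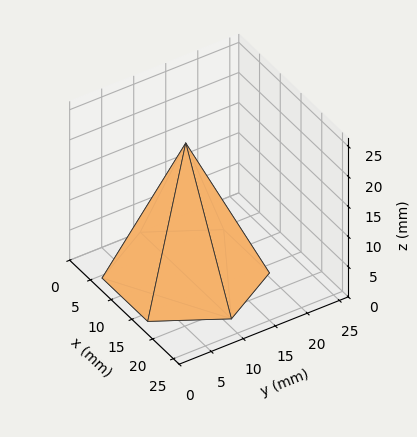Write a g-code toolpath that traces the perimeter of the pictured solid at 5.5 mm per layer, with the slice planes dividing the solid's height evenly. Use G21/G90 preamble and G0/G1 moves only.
Reading the render: the shape is a regular 6-sided pyramid, base circumscribed radius ≈ 11 mm, apex at z ≈ 22 mm (dimensions read to the nearest mm from the axis ticks). For the g-code, the solid's height is divided into equal slices at the stated Δz and each level perimeter traced with G1 moves after a G0 lift.

; perimeter-only toolpath
G21 ; units = mm
G90 ; absolute positioning
G28 ; home
; layer 1
G0 Z5.5
G0 X19.2 Y11.0
G1 X15.1 Y18.1
G1 X6.9 Y18.1
G1 X2.8 Y11.0
G1 X6.9 Y3.9
G1 X15.1 Y3.9
G1 X19.2 Y11.0
; layer 2
G0 Z11.0
G0 X16.5 Y11.0
G1 X13.8 Y15.8
G1 X8.2 Y15.8
G1 X5.5 Y11.0
G1 X8.2 Y6.2
G1 X13.8 Y6.2
G1 X16.5 Y11.0
; layer 3
G0 Z16.5
G0 X13.8 Y11.0
G1 X12.4 Y13.4
G1 X9.6 Y13.4
G1 X8.2 Y11.0
G1 X9.6 Y8.6
G1 X12.4 Y8.6
G1 X13.8 Y11.0
M2 ; end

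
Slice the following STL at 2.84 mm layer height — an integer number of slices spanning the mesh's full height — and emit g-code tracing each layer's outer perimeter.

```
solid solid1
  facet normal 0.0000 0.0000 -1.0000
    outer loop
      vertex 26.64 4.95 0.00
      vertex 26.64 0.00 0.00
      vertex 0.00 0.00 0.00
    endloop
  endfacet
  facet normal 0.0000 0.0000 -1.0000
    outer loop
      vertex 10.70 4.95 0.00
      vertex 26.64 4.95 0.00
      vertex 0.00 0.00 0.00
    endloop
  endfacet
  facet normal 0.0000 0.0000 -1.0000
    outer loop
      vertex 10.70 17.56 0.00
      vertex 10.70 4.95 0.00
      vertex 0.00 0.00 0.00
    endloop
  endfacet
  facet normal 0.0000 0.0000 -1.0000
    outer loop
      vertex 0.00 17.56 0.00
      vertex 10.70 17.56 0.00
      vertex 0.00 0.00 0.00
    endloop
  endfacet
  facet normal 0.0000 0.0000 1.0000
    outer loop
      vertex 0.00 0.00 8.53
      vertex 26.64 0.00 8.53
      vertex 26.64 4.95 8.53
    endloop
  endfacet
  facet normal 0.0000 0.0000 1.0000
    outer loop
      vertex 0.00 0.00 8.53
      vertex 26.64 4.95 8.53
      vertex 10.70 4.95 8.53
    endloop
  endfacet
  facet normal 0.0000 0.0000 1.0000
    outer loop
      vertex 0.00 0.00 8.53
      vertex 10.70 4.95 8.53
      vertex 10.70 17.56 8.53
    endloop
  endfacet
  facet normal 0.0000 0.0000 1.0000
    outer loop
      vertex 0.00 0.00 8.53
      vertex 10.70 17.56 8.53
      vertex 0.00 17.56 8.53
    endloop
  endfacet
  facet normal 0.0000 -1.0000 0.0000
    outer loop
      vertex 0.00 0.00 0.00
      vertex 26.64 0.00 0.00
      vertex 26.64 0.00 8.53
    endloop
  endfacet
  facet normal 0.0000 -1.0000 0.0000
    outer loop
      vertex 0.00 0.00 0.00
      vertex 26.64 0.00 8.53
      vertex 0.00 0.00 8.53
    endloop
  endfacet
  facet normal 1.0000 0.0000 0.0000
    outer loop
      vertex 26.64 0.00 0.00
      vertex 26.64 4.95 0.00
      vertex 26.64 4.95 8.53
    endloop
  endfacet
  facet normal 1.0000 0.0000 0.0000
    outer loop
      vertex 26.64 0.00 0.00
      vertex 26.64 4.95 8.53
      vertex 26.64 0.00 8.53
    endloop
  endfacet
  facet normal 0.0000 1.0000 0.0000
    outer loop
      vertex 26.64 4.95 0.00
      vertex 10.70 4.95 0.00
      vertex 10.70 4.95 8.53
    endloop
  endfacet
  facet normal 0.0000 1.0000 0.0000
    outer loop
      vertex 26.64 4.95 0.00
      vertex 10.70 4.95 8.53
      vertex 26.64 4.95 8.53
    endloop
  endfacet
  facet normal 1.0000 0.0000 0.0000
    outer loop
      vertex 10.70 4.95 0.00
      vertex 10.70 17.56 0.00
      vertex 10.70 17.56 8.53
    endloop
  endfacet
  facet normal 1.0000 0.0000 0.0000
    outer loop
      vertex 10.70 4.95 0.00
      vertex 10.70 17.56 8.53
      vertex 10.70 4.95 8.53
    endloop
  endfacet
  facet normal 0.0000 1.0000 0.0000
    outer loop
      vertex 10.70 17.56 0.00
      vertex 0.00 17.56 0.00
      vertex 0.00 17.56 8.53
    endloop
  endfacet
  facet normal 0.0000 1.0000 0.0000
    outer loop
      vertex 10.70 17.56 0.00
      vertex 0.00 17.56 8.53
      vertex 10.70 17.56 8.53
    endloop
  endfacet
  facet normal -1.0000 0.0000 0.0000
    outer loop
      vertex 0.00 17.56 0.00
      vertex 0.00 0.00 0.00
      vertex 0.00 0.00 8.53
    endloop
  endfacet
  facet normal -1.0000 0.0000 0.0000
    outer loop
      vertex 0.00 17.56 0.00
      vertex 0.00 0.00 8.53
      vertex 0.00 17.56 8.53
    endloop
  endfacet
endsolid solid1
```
; perimeter-only toolpath
G21 ; units = mm
G90 ; absolute positioning
G28 ; home
; layer 1
G0 Z2.84
G0 X0.00 Y0.00
G1 X26.64 Y0.00
G1 X26.64 Y4.95
G1 X10.70 Y4.95
G1 X10.70 Y17.56
G1 X0.00 Y17.56
G1 X0.00 Y0.00
; layer 2
G0 Z5.69
G0 X0.00 Y0.00
G1 X26.64 Y0.00
G1 X26.64 Y4.95
G1 X10.70 Y4.95
G1 X10.70 Y17.56
G1 X0.00 Y17.56
G1 X0.00 Y0.00
; layer 3
G0 Z8.53
G0 X0.00 Y0.00
G1 X26.64 Y0.00
G1 X26.64 Y4.95
G1 X10.70 Y4.95
G1 X10.70 Y17.56
G1 X0.00 Y17.56
G1 X0.00 Y0.00
M2 ; end

The solid is an L-shaped prism: outer 26.6 × 17.6 mm, arm thicknesses ≈ 4.95 mm (horizontal) and 10.7 mm (vertical), extruded 8.53 mm in z. Slicing at Δz = 2.84 mm — 3 equal slices spanning the solid's height, so layer i sits at z = i·h/3 — gives 3 non-empty perimeters. Each is a 6-segment closed polygon; G0 lifts to the layer z and rapids to the start vertex, then G1 traces the edges.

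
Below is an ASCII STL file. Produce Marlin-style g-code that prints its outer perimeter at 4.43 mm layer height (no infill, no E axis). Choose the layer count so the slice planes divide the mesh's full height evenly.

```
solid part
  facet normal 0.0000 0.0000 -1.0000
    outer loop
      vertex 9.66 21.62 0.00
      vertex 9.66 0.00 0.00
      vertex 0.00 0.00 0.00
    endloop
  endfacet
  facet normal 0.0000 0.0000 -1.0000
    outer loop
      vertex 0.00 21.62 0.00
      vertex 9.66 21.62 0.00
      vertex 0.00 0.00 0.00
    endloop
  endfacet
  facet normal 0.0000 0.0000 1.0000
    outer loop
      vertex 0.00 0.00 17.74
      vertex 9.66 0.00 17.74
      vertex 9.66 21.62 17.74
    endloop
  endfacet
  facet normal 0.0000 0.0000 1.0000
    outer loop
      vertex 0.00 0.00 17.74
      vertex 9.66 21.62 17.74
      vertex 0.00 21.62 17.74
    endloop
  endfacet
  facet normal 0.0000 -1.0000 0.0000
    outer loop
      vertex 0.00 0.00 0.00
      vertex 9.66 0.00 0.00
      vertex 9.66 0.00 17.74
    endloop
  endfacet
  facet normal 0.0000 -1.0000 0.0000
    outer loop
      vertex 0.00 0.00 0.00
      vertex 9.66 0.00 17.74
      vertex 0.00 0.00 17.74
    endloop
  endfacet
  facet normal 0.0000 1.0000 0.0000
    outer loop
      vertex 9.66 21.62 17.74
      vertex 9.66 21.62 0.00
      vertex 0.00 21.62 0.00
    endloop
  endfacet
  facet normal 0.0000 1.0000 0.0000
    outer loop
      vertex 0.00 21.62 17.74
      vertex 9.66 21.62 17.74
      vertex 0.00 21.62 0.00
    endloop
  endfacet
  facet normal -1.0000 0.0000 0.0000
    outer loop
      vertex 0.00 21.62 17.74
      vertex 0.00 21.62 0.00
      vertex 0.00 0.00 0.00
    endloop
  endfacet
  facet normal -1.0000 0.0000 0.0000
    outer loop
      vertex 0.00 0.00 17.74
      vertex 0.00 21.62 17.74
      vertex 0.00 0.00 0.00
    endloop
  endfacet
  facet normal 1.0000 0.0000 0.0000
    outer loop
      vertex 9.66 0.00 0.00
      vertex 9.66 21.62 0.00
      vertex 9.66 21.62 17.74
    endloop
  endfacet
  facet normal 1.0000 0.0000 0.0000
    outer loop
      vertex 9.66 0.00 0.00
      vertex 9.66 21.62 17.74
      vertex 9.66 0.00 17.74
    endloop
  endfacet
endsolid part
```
; perimeter-only toolpath
G21 ; units = mm
G90 ; absolute positioning
G28 ; home
; layer 1
G0 Z4.43
G0 X0.00 Y0.00
G1 X9.66 Y0.00
G1 X9.66 Y21.62
G1 X0.00 Y21.62
G1 X0.00 Y0.00
; layer 2
G0 Z8.87
G0 X0.00 Y0.00
G1 X9.66 Y0.00
G1 X9.66 Y21.62
G1 X0.00 Y21.62
G1 X0.00 Y0.00
; layer 3
G0 Z13.30
G0 X0.00 Y0.00
G1 X9.66 Y0.00
G1 X9.66 Y21.62
G1 X0.00 Y21.62
G1 X0.00 Y0.00
; layer 4
G0 Z17.74
G0 X0.00 Y0.00
G1 X9.66 Y0.00
G1 X9.66 Y21.62
G1 X0.00 Y21.62
G1 X0.00 Y0.00
M2 ; end

The solid is a rectangular box, roughly 9.66 × 21.6 mm footprint and 17.7 mm tall. Slicing at Δz = 4.43 mm — 4 equal slices spanning the solid's height, so layer i sits at z = i·h/4 — gives 4 non-empty perimeters. Each is a 4-segment closed polygon; G0 lifts to the layer z and rapids to the start vertex, then G1 traces the edges.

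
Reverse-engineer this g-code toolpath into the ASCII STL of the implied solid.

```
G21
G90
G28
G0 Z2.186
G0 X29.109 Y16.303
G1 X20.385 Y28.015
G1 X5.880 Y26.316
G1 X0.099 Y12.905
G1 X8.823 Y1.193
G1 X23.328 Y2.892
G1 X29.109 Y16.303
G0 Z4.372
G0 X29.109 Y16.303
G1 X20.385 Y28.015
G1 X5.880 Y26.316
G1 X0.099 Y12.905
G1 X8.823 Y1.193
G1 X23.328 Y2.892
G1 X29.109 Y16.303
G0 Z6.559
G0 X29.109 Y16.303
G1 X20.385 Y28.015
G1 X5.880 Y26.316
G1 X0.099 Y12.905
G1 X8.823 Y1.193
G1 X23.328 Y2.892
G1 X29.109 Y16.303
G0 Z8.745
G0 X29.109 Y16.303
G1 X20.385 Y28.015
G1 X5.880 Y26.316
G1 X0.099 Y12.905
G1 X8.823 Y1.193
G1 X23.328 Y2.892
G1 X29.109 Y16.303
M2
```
solid part
  facet normal 0.0000 0.0000 -1.0000
    outer loop
      vertex 5.880 26.316 0.000
      vertex 20.385 28.015 0.000
      vertex 29.109 16.303 0.000
    endloop
  endfacet
  facet normal 0.0000 0.0000 -1.0000
    outer loop
      vertex 0.099 12.905 0.000
      vertex 5.880 26.316 0.000
      vertex 29.109 16.303 0.000
    endloop
  endfacet
  facet normal 0.0000 0.0000 -1.0000
    outer loop
      vertex 8.823 1.193 0.000
      vertex 0.099 12.905 0.000
      vertex 29.109 16.303 0.000
    endloop
  endfacet
  facet normal 0.0000 0.0000 -1.0000
    outer loop
      vertex 23.328 2.892 0.000
      vertex 8.823 1.193 0.000
      vertex 29.109 16.303 0.000
    endloop
  endfacet
  facet normal 0.0000 0.0000 1.0000
    outer loop
      vertex 29.109 16.303 8.745
      vertex 20.385 28.015 8.745
      vertex 5.880 26.316 8.745
    endloop
  endfacet
  facet normal 0.0000 0.0000 1.0000
    outer loop
      vertex 29.109 16.303 8.745
      vertex 5.880 26.316 8.745
      vertex 0.099 12.905 8.745
    endloop
  endfacet
  facet normal 0.0000 0.0000 1.0000
    outer loop
      vertex 29.109 16.303 8.745
      vertex 0.099 12.905 8.745
      vertex 8.823 1.193 8.745
    endloop
  endfacet
  facet normal 0.0000 0.0000 1.0000
    outer loop
      vertex 29.109 16.303 8.745
      vertex 8.823 1.193 8.745
      vertex 23.328 2.892 8.745
    endloop
  endfacet
  facet normal 0.8020 0.5974 0.0000
    outer loop
      vertex 29.109 16.303 0.000
      vertex 20.385 28.015 0.000
      vertex 20.385 28.015 8.745
    endloop
  endfacet
  facet normal 0.8020 0.5974 0.0000
    outer loop
      vertex 29.109 16.303 0.000
      vertex 20.385 28.015 8.745
      vertex 29.109 16.303 8.745
    endloop
  endfacet
  facet normal -0.1163 0.9932 0.0000
    outer loop
      vertex 20.385 28.015 0.000
      vertex 5.880 26.316 0.000
      vertex 5.880 26.316 8.745
    endloop
  endfacet
  facet normal -0.1163 0.9932 0.0000
    outer loop
      vertex 20.385 28.015 0.000
      vertex 5.880 26.316 8.745
      vertex 20.385 28.015 8.745
    endloop
  endfacet
  facet normal -0.9183 0.3959 0.0000
    outer loop
      vertex 5.880 26.316 0.000
      vertex 0.099 12.905 0.000
      vertex 0.099 12.905 8.745
    endloop
  endfacet
  facet normal -0.9183 0.3959 0.0000
    outer loop
      vertex 5.880 26.316 0.000
      vertex 0.099 12.905 8.745
      vertex 5.880 26.316 8.745
    endloop
  endfacet
  facet normal -0.8020 -0.5974 0.0000
    outer loop
      vertex 0.099 12.905 0.000
      vertex 8.823 1.193 0.000
      vertex 8.823 1.193 8.745
    endloop
  endfacet
  facet normal -0.8020 -0.5974 0.0000
    outer loop
      vertex 0.099 12.905 0.000
      vertex 8.823 1.193 8.745
      vertex 0.099 12.905 8.745
    endloop
  endfacet
  facet normal 0.1163 -0.9932 0.0000
    outer loop
      vertex 8.823 1.193 0.000
      vertex 23.328 2.892 0.000
      vertex 23.328 2.892 8.745
    endloop
  endfacet
  facet normal 0.1163 -0.9932 0.0000
    outer loop
      vertex 8.823 1.193 0.000
      vertex 23.328 2.892 8.745
      vertex 8.823 1.193 8.745
    endloop
  endfacet
  facet normal 0.9183 -0.3959 0.0000
    outer loop
      vertex 23.328 2.892 0.000
      vertex 29.109 16.303 0.000
      vertex 29.109 16.303 8.745
    endloop
  endfacet
  facet normal 0.9183 -0.3959 0.0000
    outer loop
      vertex 23.328 2.892 0.000
      vertex 29.109 16.303 8.745
      vertex 23.328 2.892 8.745
    endloop
  endfacet
endsolid part

The G0 Z moves step by Δz≈2.186 mm. Every layer's G1 loop is the same polygon, so the solid is a straight extrusion of it from z=0 to z≈8.74. Closing with flat bottom and top caps and triangulating gives 20 facets — a regular 6-sided prism (a cylinder approximated with 6 flat sides), circumscribed radius ≈ 14.6 mm, height ≈ 8.74 mm.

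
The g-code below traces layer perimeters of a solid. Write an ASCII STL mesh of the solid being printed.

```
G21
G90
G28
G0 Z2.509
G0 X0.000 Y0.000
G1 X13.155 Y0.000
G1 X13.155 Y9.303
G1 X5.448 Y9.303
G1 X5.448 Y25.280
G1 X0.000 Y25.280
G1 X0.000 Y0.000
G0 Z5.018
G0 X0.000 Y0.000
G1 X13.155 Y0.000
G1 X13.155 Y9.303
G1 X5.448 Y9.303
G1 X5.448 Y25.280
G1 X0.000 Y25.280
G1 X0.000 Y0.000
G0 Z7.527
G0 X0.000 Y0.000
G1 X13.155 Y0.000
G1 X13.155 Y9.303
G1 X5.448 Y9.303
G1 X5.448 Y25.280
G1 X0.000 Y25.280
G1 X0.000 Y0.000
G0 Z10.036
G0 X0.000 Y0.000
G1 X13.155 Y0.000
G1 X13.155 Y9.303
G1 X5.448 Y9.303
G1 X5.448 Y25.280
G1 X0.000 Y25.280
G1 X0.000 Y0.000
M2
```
solid part
  facet normal 0.0000 0.0000 -1.0000
    outer loop
      vertex 13.155 9.303 0.000
      vertex 13.155 0.000 0.000
      vertex 0.000 0.000 0.000
    endloop
  endfacet
  facet normal 0.0000 0.0000 -1.0000
    outer loop
      vertex 5.448 9.303 0.000
      vertex 13.155 9.303 0.000
      vertex 0.000 0.000 0.000
    endloop
  endfacet
  facet normal 0.0000 0.0000 -1.0000
    outer loop
      vertex 5.448 25.280 0.000
      vertex 5.448 9.303 0.000
      vertex 0.000 0.000 0.000
    endloop
  endfacet
  facet normal 0.0000 0.0000 -1.0000
    outer loop
      vertex 0.000 25.280 0.000
      vertex 5.448 25.280 0.000
      vertex 0.000 0.000 0.000
    endloop
  endfacet
  facet normal 0.0000 0.0000 1.0000
    outer loop
      vertex 0.000 0.000 10.036
      vertex 13.155 0.000 10.036
      vertex 13.155 9.303 10.036
    endloop
  endfacet
  facet normal 0.0000 0.0000 1.0000
    outer loop
      vertex 0.000 0.000 10.036
      vertex 13.155 9.303 10.036
      vertex 5.448 9.303 10.036
    endloop
  endfacet
  facet normal 0.0000 0.0000 1.0000
    outer loop
      vertex 0.000 0.000 10.036
      vertex 5.448 9.303 10.036
      vertex 5.448 25.280 10.036
    endloop
  endfacet
  facet normal 0.0000 0.0000 1.0000
    outer loop
      vertex 0.000 0.000 10.036
      vertex 5.448 25.280 10.036
      vertex 0.000 25.280 10.036
    endloop
  endfacet
  facet normal 0.0000 -1.0000 0.0000
    outer loop
      vertex 0.000 0.000 0.000
      vertex 13.155 0.000 0.000
      vertex 13.155 0.000 10.036
    endloop
  endfacet
  facet normal 0.0000 -1.0000 0.0000
    outer loop
      vertex 0.000 0.000 0.000
      vertex 13.155 0.000 10.036
      vertex 0.000 0.000 10.036
    endloop
  endfacet
  facet normal 1.0000 0.0000 0.0000
    outer loop
      vertex 13.155 0.000 0.000
      vertex 13.155 9.303 0.000
      vertex 13.155 9.303 10.036
    endloop
  endfacet
  facet normal 1.0000 0.0000 0.0000
    outer loop
      vertex 13.155 0.000 0.000
      vertex 13.155 9.303 10.036
      vertex 13.155 0.000 10.036
    endloop
  endfacet
  facet normal 0.0000 1.0000 0.0000
    outer loop
      vertex 13.155 9.303 0.000
      vertex 5.448 9.303 0.000
      vertex 5.448 9.303 10.036
    endloop
  endfacet
  facet normal 0.0000 1.0000 0.0000
    outer loop
      vertex 13.155 9.303 0.000
      vertex 5.448 9.303 10.036
      vertex 13.155 9.303 10.036
    endloop
  endfacet
  facet normal 1.0000 0.0000 0.0000
    outer loop
      vertex 5.448 9.303 0.000
      vertex 5.448 25.280 0.000
      vertex 5.448 25.280 10.036
    endloop
  endfacet
  facet normal 1.0000 0.0000 0.0000
    outer loop
      vertex 5.448 9.303 0.000
      vertex 5.448 25.280 10.036
      vertex 5.448 9.303 10.036
    endloop
  endfacet
  facet normal 0.0000 1.0000 0.0000
    outer loop
      vertex 5.448 25.280 0.000
      vertex 0.000 25.280 0.000
      vertex 0.000 25.280 10.036
    endloop
  endfacet
  facet normal 0.0000 1.0000 0.0000
    outer loop
      vertex 5.448 25.280 0.000
      vertex 0.000 25.280 10.036
      vertex 5.448 25.280 10.036
    endloop
  endfacet
  facet normal -1.0000 0.0000 0.0000
    outer loop
      vertex 0.000 25.280 0.000
      vertex 0.000 0.000 0.000
      vertex 0.000 0.000 10.036
    endloop
  endfacet
  facet normal -1.0000 0.0000 0.0000
    outer loop
      vertex 0.000 25.280 0.000
      vertex 0.000 0.000 10.036
      vertex 0.000 25.280 10.036
    endloop
  endfacet
endsolid part

The G0 Z moves step by Δz≈2.509 mm. Every layer's G1 loop is the same polygon, so the solid is a straight extrusion of it from z=0 to z≈10. Closing with flat bottom and top caps and triangulating gives 20 facets — an L-shaped prism: outer 13.2 × 25.3 mm, arm thicknesses ≈ 9.3 mm (horizontal) and 5.45 mm (vertical), extruded 10 mm in z.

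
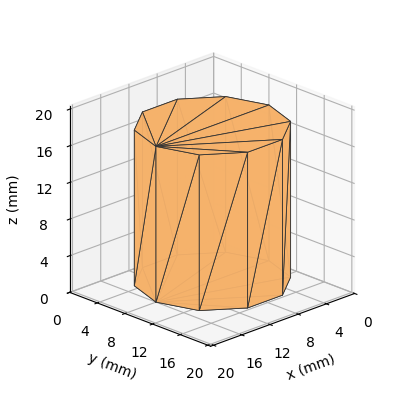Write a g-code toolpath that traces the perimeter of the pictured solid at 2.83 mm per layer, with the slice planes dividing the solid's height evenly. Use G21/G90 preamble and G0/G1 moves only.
Reading the render: the shape is a regular 10-sided prism (a cylinder approximated with 10 flat sides), circumscribed radius ≈ 8 mm, height ≈ 17 mm (dimensions read to the nearest mm from the axis ticks). For the g-code, the solid's height is divided into equal slices at the stated Δz and each level perimeter traced with G1 moves after a G0 lift.

; perimeter-only toolpath
G21 ; units = mm
G90 ; absolute positioning
G28 ; home
; layer 1
G0 Z2.83
G0 X16.00 Y8.00
G1 X14.47 Y12.70
G1 X10.47 Y15.61
G1 X5.53 Y15.61
G1 X1.53 Y12.70
G1 X0.00 Y8.00
G1 X1.53 Y3.30
G1 X5.53 Y0.39
G1 X10.47 Y0.39
G1 X14.47 Y3.30
G1 X16.00 Y8.00
; layer 2
G0 Z5.67
G0 X16.00 Y8.00
G1 X14.47 Y12.70
G1 X10.47 Y15.61
G1 X5.53 Y15.61
G1 X1.53 Y12.70
G1 X0.00 Y8.00
G1 X1.53 Y3.30
G1 X5.53 Y0.39
G1 X10.47 Y0.39
G1 X14.47 Y3.30
G1 X16.00 Y8.00
; layer 3
G0 Z8.50
G0 X16.00 Y8.00
G1 X14.47 Y12.70
G1 X10.47 Y15.61
G1 X5.53 Y15.61
G1 X1.53 Y12.70
G1 X0.00 Y8.00
G1 X1.53 Y3.30
G1 X5.53 Y0.39
G1 X10.47 Y0.39
G1 X14.47 Y3.30
G1 X16.00 Y8.00
; layer 4
G0 Z11.33
G0 X16.00 Y8.00
G1 X14.47 Y12.70
G1 X10.47 Y15.61
G1 X5.53 Y15.61
G1 X1.53 Y12.70
G1 X0.00 Y8.00
G1 X1.53 Y3.30
G1 X5.53 Y0.39
G1 X10.47 Y0.39
G1 X14.47 Y3.30
G1 X16.00 Y8.00
; layer 5
G0 Z14.17
G0 X16.00 Y8.00
G1 X14.47 Y12.70
G1 X10.47 Y15.61
G1 X5.53 Y15.61
G1 X1.53 Y12.70
G1 X0.00 Y8.00
G1 X1.53 Y3.30
G1 X5.53 Y0.39
G1 X10.47 Y0.39
G1 X14.47 Y3.30
G1 X16.00 Y8.00
; layer 6
G0 Z17.00
G0 X16.00 Y8.00
G1 X14.47 Y12.70
G1 X10.47 Y15.61
G1 X5.53 Y15.61
G1 X1.53 Y12.70
G1 X0.00 Y8.00
G1 X1.53 Y3.30
G1 X5.53 Y0.39
G1 X10.47 Y0.39
G1 X14.47 Y3.30
G1 X16.00 Y8.00
M2 ; end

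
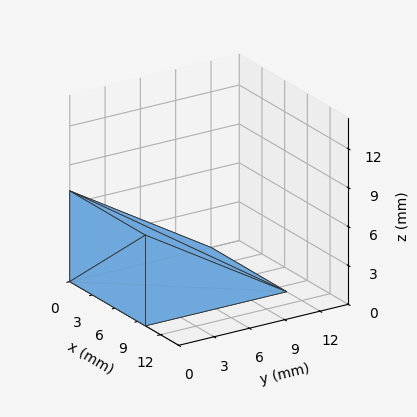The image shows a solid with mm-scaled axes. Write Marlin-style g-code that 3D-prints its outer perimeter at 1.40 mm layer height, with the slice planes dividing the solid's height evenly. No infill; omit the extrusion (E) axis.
Reading the render: the shape is a wedge (ramp): 10 × 12 mm base, rising to 7 mm along the y=0 edge and sloping linearly to z=0 at y=12 (dimensions read to the nearest mm from the axis ticks). For the g-code, the solid's height is divided into equal slices at the stated Δz and each level perimeter traced with G1 moves after a G0 lift.

; perimeter-only toolpath
G21 ; units = mm
G90 ; absolute positioning
G28 ; home
; layer 1
G0 Z1.40
G0 X0.00 Y0.00
G1 X10.00 Y0.00
G1 X10.00 Y9.60
G1 X0.00 Y9.60
G1 X0.00 Y0.00
; layer 2
G0 Z2.80
G0 X0.00 Y0.00
G1 X10.00 Y0.00
G1 X10.00 Y7.20
G1 X0.00 Y7.20
G1 X0.00 Y0.00
; layer 3
G0 Z4.20
G0 X0.00 Y0.00
G1 X10.00 Y0.00
G1 X10.00 Y4.80
G1 X0.00 Y4.80
G1 X0.00 Y0.00
; layer 4
G0 Z5.60
G0 X0.00 Y0.00
G1 X10.00 Y0.00
G1 X10.00 Y2.40
G1 X0.00 Y2.40
G1 X0.00 Y0.00
M2 ; end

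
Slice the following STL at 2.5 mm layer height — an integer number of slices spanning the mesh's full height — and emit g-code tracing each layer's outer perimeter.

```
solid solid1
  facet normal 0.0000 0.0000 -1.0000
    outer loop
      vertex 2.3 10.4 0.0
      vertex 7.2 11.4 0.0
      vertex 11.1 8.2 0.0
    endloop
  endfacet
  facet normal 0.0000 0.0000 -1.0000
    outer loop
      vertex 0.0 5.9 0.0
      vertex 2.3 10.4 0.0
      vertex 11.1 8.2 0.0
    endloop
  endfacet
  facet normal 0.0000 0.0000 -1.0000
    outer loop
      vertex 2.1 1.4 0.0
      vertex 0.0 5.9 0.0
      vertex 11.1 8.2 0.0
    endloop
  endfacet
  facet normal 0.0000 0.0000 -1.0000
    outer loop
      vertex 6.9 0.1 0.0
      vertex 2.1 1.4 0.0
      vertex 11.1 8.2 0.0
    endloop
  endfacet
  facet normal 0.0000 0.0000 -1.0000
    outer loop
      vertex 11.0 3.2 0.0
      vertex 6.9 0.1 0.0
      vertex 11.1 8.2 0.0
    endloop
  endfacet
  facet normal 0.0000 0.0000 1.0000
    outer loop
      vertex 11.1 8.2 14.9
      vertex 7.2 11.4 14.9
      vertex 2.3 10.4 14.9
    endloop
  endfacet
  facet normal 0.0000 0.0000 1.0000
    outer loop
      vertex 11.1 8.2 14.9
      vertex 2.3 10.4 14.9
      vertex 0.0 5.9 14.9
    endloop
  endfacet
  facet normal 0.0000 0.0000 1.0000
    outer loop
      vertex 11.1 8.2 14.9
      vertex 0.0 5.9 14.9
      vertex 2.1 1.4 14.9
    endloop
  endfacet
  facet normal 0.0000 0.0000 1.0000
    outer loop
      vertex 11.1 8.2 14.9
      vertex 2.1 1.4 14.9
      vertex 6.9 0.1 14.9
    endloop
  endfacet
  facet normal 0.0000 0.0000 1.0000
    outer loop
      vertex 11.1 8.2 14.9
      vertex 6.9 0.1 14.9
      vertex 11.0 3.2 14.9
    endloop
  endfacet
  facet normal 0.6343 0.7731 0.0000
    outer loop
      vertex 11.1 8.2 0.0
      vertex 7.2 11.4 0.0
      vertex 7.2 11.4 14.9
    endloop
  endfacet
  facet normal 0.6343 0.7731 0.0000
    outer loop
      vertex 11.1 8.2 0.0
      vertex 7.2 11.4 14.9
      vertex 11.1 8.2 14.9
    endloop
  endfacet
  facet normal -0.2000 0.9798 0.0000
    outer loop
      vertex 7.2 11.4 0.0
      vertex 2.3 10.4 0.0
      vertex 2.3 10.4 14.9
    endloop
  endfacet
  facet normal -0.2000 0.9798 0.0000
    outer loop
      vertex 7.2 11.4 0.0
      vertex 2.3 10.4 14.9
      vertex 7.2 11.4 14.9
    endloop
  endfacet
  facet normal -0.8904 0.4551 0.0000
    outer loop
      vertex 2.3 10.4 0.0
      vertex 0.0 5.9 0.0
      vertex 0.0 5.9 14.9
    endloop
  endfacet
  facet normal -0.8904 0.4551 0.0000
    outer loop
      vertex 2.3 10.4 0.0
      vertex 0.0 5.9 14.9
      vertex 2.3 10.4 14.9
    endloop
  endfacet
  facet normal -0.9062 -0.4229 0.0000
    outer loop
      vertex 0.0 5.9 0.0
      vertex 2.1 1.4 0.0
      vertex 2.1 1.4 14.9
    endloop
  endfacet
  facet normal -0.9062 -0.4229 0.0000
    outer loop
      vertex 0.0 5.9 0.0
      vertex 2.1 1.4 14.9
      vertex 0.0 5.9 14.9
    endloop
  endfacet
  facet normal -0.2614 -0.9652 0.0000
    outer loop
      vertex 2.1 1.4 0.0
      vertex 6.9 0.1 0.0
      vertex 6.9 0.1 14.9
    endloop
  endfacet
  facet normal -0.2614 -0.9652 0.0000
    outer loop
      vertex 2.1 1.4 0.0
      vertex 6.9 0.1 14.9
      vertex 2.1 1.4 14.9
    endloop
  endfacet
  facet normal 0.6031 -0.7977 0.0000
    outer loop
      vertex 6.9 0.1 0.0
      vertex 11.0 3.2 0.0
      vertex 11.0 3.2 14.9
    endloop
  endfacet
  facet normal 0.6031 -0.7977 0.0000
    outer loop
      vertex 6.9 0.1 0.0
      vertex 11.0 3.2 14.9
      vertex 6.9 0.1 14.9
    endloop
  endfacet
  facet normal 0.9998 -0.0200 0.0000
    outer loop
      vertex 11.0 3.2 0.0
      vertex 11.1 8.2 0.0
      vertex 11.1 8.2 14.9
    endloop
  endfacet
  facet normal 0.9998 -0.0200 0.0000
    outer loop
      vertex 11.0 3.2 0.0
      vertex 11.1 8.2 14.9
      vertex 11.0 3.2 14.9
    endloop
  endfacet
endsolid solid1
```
; perimeter-only toolpath
G21 ; units = mm
G90 ; absolute positioning
G28 ; home
; layer 1
G0 Z2.5
G0 X11.1 Y8.2
G1 X7.2 Y11.4
G1 X2.3 Y10.4
G1 X0.0 Y5.9
G1 X2.1 Y1.4
G1 X6.9 Y0.1
G1 X11.0 Y3.2
G1 X11.1 Y8.2
; layer 2
G0 Z5.0
G0 X11.1 Y8.2
G1 X7.2 Y11.4
G1 X2.3 Y10.4
G1 X0.0 Y5.9
G1 X2.1 Y1.4
G1 X6.9 Y0.1
G1 X11.0 Y3.2
G1 X11.1 Y8.2
; layer 3
G0 Z7.5
G0 X11.1 Y8.2
G1 X7.2 Y11.4
G1 X2.3 Y10.4
G1 X0.0 Y5.9
G1 X2.1 Y1.4
G1 X6.9 Y0.1
G1 X11.0 Y3.2
G1 X11.1 Y8.2
; layer 4
G0 Z9.9
G0 X11.1 Y8.2
G1 X7.2 Y11.4
G1 X2.3 Y10.4
G1 X0.0 Y5.9
G1 X2.1 Y1.4
G1 X6.9 Y0.1
G1 X11.0 Y3.2
G1 X11.1 Y8.2
; layer 5
G0 Z12.4
G0 X11.1 Y8.2
G1 X7.2 Y11.4
G1 X2.3 Y10.4
G1 X0.0 Y5.9
G1 X2.1 Y1.4
G1 X6.9 Y0.1
G1 X11.0 Y3.2
G1 X11.1 Y8.2
; layer 6
G0 Z14.9
G0 X11.1 Y8.2
G1 X7.2 Y11.4
G1 X2.3 Y10.4
G1 X0.0 Y5.9
G1 X2.1 Y1.4
G1 X6.9 Y0.1
G1 X11.0 Y3.2
G1 X11.1 Y8.2
M2 ; end

The solid is a regular 7-sided prism (a cylinder approximated with 7 flat sides), circumscribed radius ≈ 5.8 mm, height ≈ 14.9 mm. Slicing at Δz = 2.5 mm — 6 equal slices spanning the solid's height, so layer i sits at z = i·h/6 — gives 6 non-empty perimeters. Each is a 7-segment closed polygon; G0 lifts to the layer z and rapids to the start vertex, then G1 traces the edges.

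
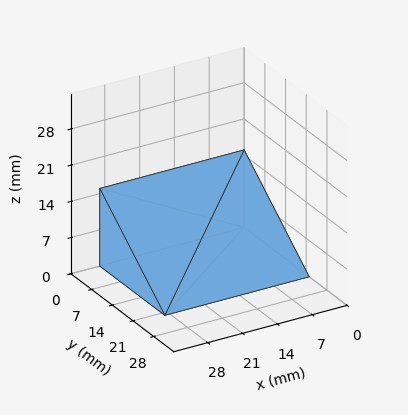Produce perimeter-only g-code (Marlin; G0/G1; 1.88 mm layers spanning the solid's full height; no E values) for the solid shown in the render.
Reading the render: the shape is a wedge (ramp): 29 × 22 mm base, rising to 15 mm along the y=0 edge and sloping linearly to z=0 at y=22 (dimensions read to the nearest mm from the axis ticks). For the g-code, the solid's height is divided into equal slices at the stated Δz and each level perimeter traced with G1 moves after a G0 lift.

; perimeter-only toolpath
G21 ; units = mm
G90 ; absolute positioning
G28 ; home
; layer 1
G0 Z1.88
G0 X0.00 Y0.00
G1 X29.00 Y0.00
G1 X29.00 Y19.25
G1 X0.00 Y19.25
G1 X0.00 Y0.00
; layer 2
G0 Z3.75
G0 X0.00 Y0.00
G1 X29.00 Y0.00
G1 X29.00 Y16.50
G1 X0.00 Y16.50
G1 X0.00 Y0.00
; layer 3
G0 Z5.62
G0 X0.00 Y0.00
G1 X29.00 Y0.00
G1 X29.00 Y13.75
G1 X0.00 Y13.75
G1 X0.00 Y0.00
; layer 4
G0 Z7.50
G0 X0.00 Y0.00
G1 X29.00 Y0.00
G1 X29.00 Y11.00
G1 X0.00 Y11.00
G1 X0.00 Y0.00
; layer 5
G0 Z9.38
G0 X0.00 Y0.00
G1 X29.00 Y0.00
G1 X29.00 Y8.25
G1 X0.00 Y8.25
G1 X0.00 Y0.00
; layer 6
G0 Z11.25
G0 X0.00 Y0.00
G1 X29.00 Y0.00
G1 X29.00 Y5.50
G1 X0.00 Y5.50
G1 X0.00 Y0.00
; layer 7
G0 Z13.12
G0 X0.00 Y0.00
G1 X29.00 Y0.00
G1 X29.00 Y2.75
G1 X0.00 Y2.75
G1 X0.00 Y0.00
M2 ; end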